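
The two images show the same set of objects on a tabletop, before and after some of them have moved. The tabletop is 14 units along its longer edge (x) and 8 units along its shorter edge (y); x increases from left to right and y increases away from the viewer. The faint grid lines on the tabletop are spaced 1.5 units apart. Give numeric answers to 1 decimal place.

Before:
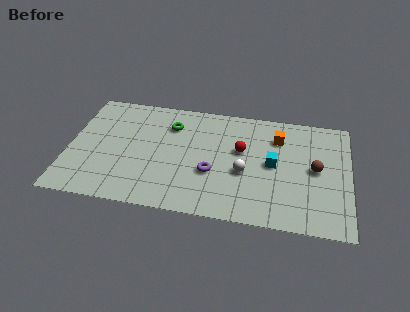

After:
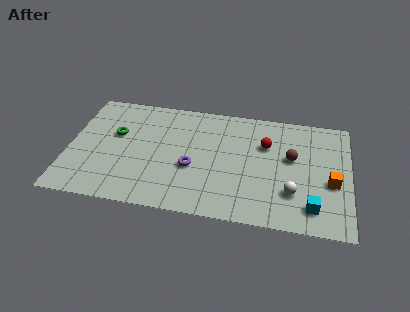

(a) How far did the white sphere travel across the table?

2.6

The white sphere was near (8.8, 3.3) before and (11.2, 2.3) after, so it travelled √(2.4² + 1.0²) ≈ 2.6 units.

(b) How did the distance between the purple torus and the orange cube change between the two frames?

+2.5

They were about 4.4 units apart before and 6.9 after — 2.5 units further apart.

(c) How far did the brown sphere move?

1.3

From (12.3, 4.1) to (11.1, 4.7), the brown sphere covered √(1.2² + 0.6²) ≈ 1.3 units.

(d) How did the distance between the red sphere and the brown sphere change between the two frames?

-2.3

The distance was about 3.8 in the first image and 1.5 in the second, so they moved 2.3 units closer together.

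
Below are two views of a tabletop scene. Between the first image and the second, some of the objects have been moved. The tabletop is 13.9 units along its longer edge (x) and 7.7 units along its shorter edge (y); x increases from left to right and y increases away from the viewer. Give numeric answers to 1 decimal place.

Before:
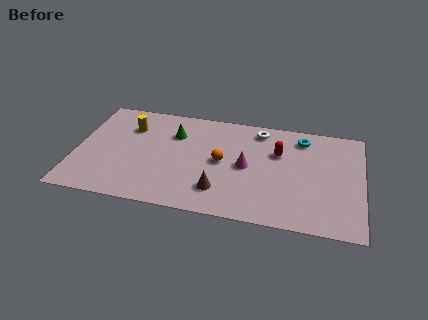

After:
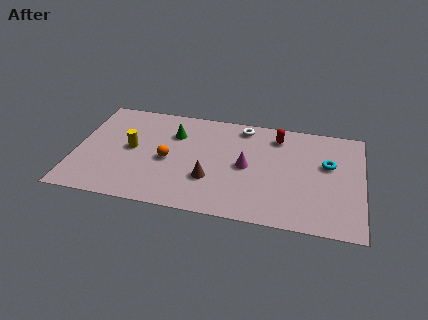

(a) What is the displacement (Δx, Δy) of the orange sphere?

(-2.6, -0.4)

The orange sphere started near (7.1, 3.9) and ended near (4.5, 3.5).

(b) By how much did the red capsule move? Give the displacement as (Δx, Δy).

(-0.1, 1.2)

From the two frames, the red capsule sits at roughly (9.8, 5.1) before and (9.7, 6.3) after.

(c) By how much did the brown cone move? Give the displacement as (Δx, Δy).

(-0.5, 0.7)

The brown cone was at about (7.1, 1.8) and moved to about (6.6, 2.5).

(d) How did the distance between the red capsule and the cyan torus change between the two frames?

+1.3

They were about 1.7 units apart before and 3.0 after — 1.3 units further apart.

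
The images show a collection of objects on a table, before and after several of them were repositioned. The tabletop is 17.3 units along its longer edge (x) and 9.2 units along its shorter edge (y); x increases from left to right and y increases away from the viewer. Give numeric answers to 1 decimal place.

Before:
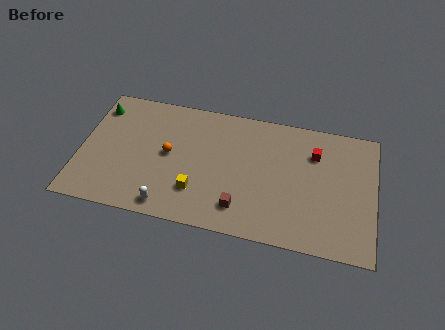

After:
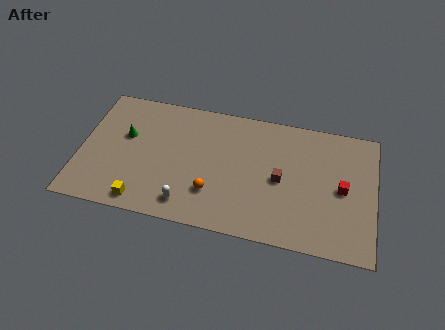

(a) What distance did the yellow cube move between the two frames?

3.4

The yellow cube moved from about (7.0, 2.5) to (3.9, 1.1), a distance of √(3.1² + 1.4²) ≈ 3.4.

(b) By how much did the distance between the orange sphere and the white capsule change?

-1.9

The distance was about 3.7 in the first image and 1.8 in the second, so they moved 1.9 units closer together.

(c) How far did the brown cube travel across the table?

3.3

The brown cube was near (9.6, 1.9) before and (11.8, 4.4) after, so it travelled √(2.2² + 2.5²) ≈ 3.3 units.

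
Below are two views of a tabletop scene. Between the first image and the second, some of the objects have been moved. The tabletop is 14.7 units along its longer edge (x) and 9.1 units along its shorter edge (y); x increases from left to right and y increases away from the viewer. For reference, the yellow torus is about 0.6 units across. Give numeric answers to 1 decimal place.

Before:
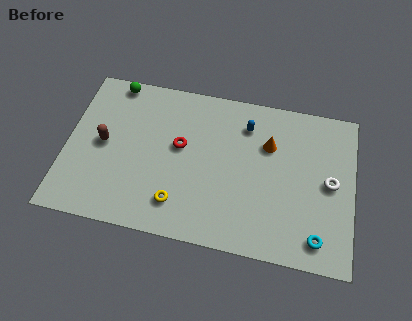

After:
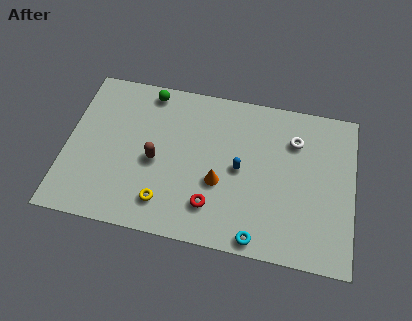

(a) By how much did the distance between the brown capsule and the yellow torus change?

-2.4

They were about 4.8 units apart before and 2.4 after — 2.4 units closer together.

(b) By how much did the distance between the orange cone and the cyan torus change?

-2.1

They were about 5.5 units apart before and 3.4 after — 2.1 units closer together.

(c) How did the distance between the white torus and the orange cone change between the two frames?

+1.3

They were about 3.6 units apart before and 4.9 after — 1.3 units further apart.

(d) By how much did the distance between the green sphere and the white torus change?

-4.2

The distance was about 11.9 in the first image and 7.7 in the second, so they moved 4.2 units closer together.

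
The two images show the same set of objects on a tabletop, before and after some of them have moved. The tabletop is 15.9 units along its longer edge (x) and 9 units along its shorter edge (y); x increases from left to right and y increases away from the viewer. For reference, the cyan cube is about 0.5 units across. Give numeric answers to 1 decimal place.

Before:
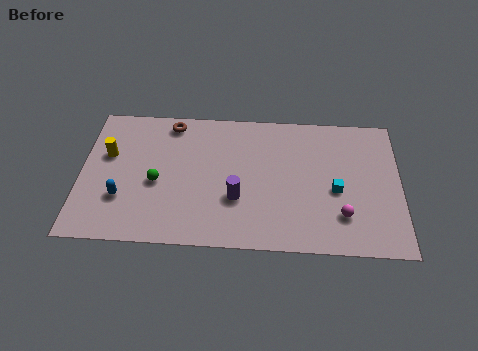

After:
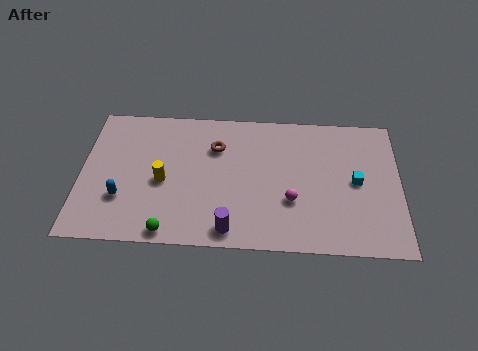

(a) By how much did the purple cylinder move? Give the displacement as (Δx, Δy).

(-0.3, -2.0)

The purple cylinder started near (7.8, 3.1) and ended near (7.5, 1.1).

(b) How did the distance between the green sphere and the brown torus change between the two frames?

+2.0

They were about 4.0 units apart before and 6.0 after — 2.0 units further apart.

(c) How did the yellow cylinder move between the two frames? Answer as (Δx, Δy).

(2.8, -1.6)

From the two frames, the yellow cylinder sits at roughly (1.3, 5.6) before and (4.1, 4.0) after.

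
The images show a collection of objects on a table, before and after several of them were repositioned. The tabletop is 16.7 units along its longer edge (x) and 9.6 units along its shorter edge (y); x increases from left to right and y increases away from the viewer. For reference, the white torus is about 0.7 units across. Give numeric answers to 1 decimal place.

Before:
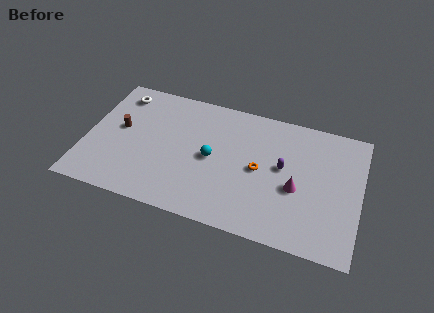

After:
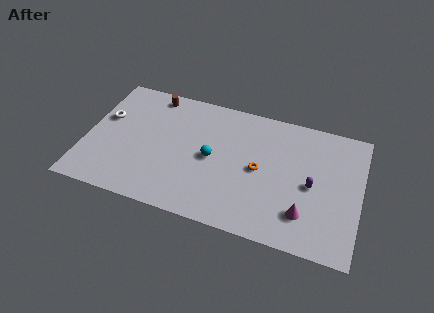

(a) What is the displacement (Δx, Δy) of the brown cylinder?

(1.7, 3.2)

From the two frames, the brown cylinder sits at roughly (2.0, 5.3) before and (3.7, 8.5) after.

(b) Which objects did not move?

the cyan sphere and the orange torus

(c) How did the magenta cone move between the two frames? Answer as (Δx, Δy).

(0.6, -1.7)

From the two frames, the magenta cone sits at roughly (12.9, 4.0) before and (13.5, 2.3) after.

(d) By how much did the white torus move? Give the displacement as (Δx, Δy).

(-0.7, -2.1)

From the two frames, the white torus sits at roughly (1.7, 8.0) before and (1.0, 5.9) after.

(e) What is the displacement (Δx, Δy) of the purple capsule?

(1.8, -0.8)

The purple capsule was at about (12.0, 5.3) and moved to about (13.8, 4.5).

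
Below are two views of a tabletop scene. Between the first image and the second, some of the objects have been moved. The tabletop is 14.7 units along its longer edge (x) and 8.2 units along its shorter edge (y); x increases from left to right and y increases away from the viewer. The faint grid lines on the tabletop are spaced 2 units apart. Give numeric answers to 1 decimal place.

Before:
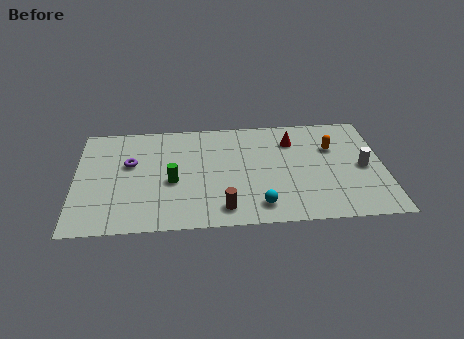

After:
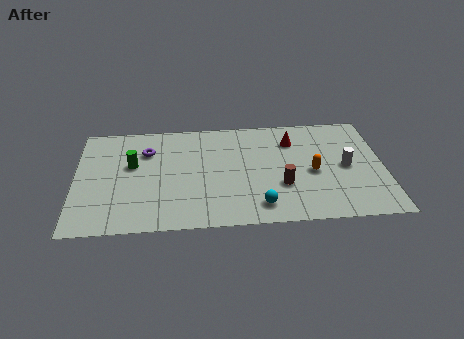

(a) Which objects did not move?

the red cone and the cyan sphere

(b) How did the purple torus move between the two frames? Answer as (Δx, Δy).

(0.8, 0.9)

From the two frames, the purple torus sits at roughly (2.6, 5.0) before and (3.4, 5.9) after.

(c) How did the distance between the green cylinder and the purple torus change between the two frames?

-1.3

Before: roughly 2.5 units apart; after: 1.2. That's 1.3 units closer together.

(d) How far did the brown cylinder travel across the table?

3.2

The brown cylinder was near (7.0, 1.3) before and (9.8, 2.8) after, so it travelled √(2.8² + 1.5²) ≈ 3.2 units.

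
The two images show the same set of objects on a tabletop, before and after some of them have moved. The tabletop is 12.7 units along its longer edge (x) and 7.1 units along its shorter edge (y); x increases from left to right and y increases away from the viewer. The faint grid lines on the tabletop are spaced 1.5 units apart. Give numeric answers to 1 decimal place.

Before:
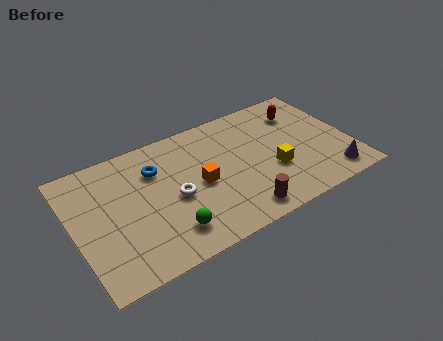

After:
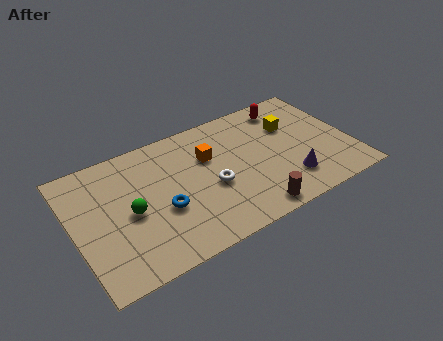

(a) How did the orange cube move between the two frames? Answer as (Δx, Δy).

(0.6, 1.3)

From the two frames, the orange cube sits at roughly (5.7, 3.4) before and (6.3, 4.7) after.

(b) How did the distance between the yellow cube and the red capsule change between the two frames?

-2.1

Before: roughly 3.3 units apart; after: 1.2. That's 2.1 units closer together.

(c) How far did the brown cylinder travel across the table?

0.5

The brown cylinder was near (7.2, 1.0) before and (7.7, 0.8) after, so it travelled √(0.5² + 0.2²) ≈ 0.5 units.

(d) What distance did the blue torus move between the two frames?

2.3

From (3.9, 5.1) to (3.9, 2.8), the blue torus covered √(0.0² + 2.3²) ≈ 2.3 units.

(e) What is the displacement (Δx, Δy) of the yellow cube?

(1.2, 2.2)

The yellow cube was at about (9.0, 2.6) and moved to about (10.2, 4.8).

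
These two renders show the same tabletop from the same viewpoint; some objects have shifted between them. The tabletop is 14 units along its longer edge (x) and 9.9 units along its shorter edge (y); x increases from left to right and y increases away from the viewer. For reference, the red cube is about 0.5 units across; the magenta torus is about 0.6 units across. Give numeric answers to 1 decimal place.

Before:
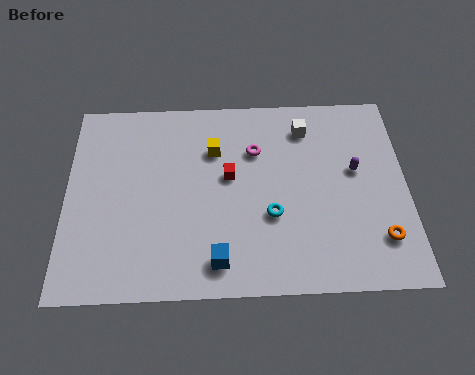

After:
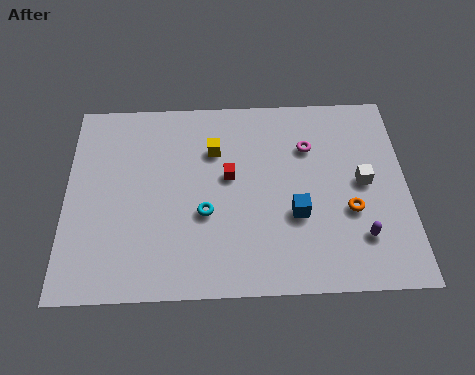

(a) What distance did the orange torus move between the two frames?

1.8

The orange torus moved from about (12.8, 2.3) to (11.6, 3.7), a distance of √(1.2² + 1.4²) ≈ 1.8.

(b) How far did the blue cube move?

3.8

From (6.2, 1.5) to (9.4, 3.6), the blue cube covered √(3.2² + 2.1²) ≈ 3.8 units.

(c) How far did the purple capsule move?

3.3

The purple capsule moved from about (11.9, 5.7) to (12.0, 2.4), a distance of √(0.1² + 3.3²) ≈ 3.3.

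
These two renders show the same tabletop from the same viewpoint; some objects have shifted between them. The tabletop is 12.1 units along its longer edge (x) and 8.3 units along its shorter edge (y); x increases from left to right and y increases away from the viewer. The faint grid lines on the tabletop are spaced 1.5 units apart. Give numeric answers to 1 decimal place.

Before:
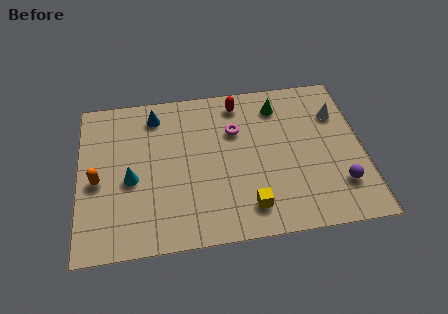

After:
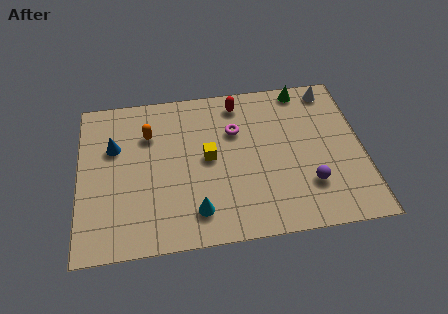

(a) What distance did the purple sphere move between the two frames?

1.3

The purple sphere was near (11.0, 2.1) before and (9.7, 2.3) after, so it travelled √(1.3² + 0.2²) ≈ 1.3 units.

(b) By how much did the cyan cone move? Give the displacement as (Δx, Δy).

(2.7, -2.0)

The cyan cone started near (2.2, 3.6) and ended near (4.9, 1.6).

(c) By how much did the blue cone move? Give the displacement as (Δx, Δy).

(-1.8, -1.5)

The blue cone was at about (3.3, 6.9) and moved to about (1.5, 5.4).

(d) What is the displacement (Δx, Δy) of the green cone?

(1.1, 0.8)

The green cone started near (8.6, 6.7) and ended near (9.7, 7.5).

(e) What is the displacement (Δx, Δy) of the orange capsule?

(2.2, 2.2)

From the two frames, the orange capsule sits at roughly (0.8, 3.7) before and (3.0, 5.9) after.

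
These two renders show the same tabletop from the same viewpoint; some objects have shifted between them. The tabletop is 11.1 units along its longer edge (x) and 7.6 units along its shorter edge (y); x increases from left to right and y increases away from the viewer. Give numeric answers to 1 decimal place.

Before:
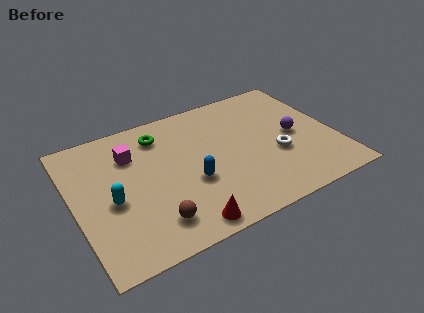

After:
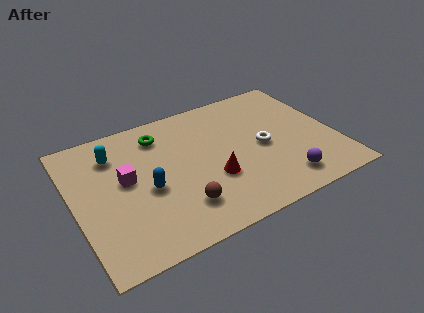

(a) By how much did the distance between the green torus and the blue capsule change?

-0.4

Before: roughly 3.3 units apart; after: 2.9. That's 0.4 units closer together.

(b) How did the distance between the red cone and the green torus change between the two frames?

-1.5

The distance was about 5.3 in the first image and 3.8 in the second, so they moved 1.5 units closer together.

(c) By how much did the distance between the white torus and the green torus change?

-0.8

Before: roughly 5.6 units apart; after: 4.8. That's 0.8 units closer together.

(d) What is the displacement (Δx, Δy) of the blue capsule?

(-1.8, 0.4)

The blue capsule started near (4.8, 2.9) and ended near (3.0, 3.3).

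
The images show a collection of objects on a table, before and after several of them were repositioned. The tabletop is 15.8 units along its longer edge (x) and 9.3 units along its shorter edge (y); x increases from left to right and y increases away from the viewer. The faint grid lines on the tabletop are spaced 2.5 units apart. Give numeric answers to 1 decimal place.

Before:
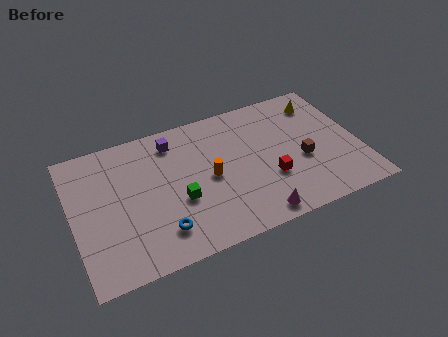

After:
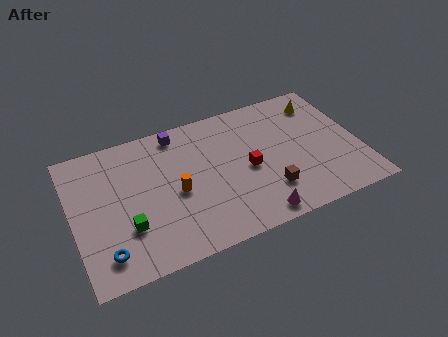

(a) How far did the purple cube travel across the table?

0.6

From (5.8, 7.7) to (6.1, 8.2), the purple cube covered √(0.3² + 0.5²) ≈ 0.6 units.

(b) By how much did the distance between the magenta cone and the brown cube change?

-2.4

The distance was about 4.1 in the first image and 1.7 in the second, so they moved 2.4 units closer together.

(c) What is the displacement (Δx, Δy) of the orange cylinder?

(-1.9, -0.3)

From the two frames, the orange cylinder sits at roughly (7.5, 4.5) before and (5.6, 4.2) after.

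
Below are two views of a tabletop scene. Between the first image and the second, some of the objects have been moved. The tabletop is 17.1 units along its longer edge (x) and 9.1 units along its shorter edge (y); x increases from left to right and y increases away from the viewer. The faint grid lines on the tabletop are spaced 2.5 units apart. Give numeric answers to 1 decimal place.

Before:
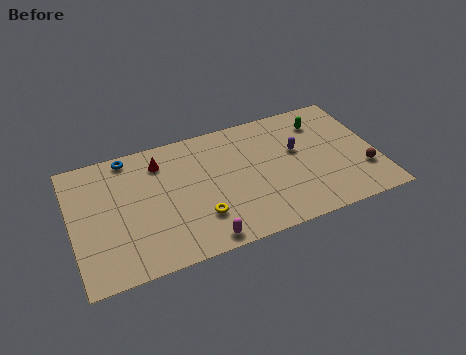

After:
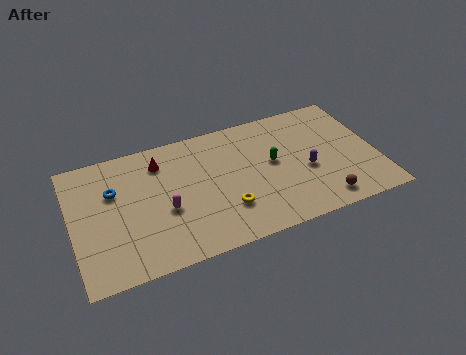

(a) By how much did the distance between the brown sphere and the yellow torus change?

-3.8

Before: roughly 9.3 units apart; after: 5.5. That's 3.8 units closer together.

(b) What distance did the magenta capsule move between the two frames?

3.3

The magenta capsule moved from about (6.9, 0.9) to (5.1, 3.7), a distance of √(1.8² + 2.8²) ≈ 3.3.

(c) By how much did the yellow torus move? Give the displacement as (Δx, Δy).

(1.5, 0.1)

The yellow torus started near (6.9, 2.5) and ended near (8.4, 2.6).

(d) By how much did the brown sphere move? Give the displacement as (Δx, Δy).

(-2.5, -1.4)

The brown sphere started near (16.2, 2.7) and ended near (13.7, 1.3).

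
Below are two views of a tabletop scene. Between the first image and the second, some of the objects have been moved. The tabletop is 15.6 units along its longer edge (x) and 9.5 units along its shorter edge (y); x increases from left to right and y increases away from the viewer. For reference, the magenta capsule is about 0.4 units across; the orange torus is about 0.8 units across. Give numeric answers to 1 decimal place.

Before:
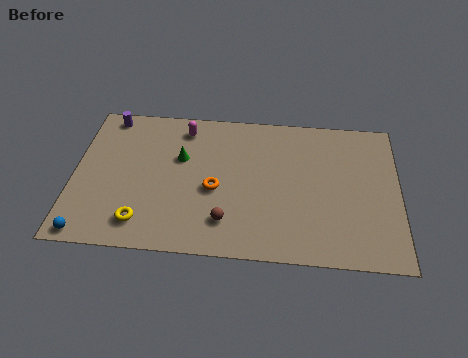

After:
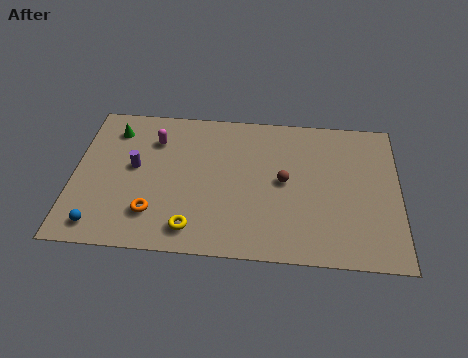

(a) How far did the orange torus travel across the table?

3.4

The orange torus moved from about (6.8, 4.1) to (3.9, 2.3), a distance of √(2.9² + 1.8²) ≈ 3.4.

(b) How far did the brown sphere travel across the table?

3.9

The brown sphere moved from about (7.4, 2.1) to (10.1, 4.9), a distance of √(2.7² + 2.8²) ≈ 3.9.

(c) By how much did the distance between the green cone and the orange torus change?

+3.2

Before: roughly 2.5 units apart; after: 5.7. That's 3.2 units further apart.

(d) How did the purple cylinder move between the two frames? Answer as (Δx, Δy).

(1.4, -3.3)

From the two frames, the purple cylinder sits at roughly (1.5, 8.5) before and (2.9, 5.2) after.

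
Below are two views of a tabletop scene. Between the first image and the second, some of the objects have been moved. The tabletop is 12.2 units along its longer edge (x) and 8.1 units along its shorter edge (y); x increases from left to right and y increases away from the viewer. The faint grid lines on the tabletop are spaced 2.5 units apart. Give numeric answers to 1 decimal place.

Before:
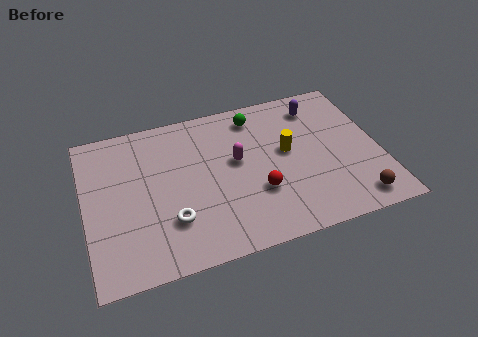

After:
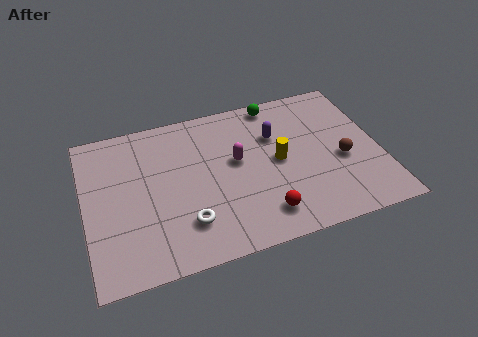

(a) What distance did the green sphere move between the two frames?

1.0

From (7.3, 6.8) to (8.2, 7.3), the green sphere covered √(0.9² + 0.5²) ≈ 1.0 units.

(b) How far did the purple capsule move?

2.2

From (9.9, 6.6) to (8.0, 5.5), the purple capsule covered √(1.9² + 1.1²) ≈ 2.2 units.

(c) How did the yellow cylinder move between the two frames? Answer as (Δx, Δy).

(-0.4, -0.4)

The yellow cylinder started near (8.4, 4.5) and ended near (8.0, 4.1).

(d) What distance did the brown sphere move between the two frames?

2.3

From (10.9, 1.1) to (10.6, 3.4), the brown sphere covered √(0.3² + 2.3²) ≈ 2.3 units.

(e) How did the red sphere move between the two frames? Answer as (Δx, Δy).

(0.1, -1.2)

The red sphere was at about (7.0, 2.7) and moved to about (7.1, 1.5).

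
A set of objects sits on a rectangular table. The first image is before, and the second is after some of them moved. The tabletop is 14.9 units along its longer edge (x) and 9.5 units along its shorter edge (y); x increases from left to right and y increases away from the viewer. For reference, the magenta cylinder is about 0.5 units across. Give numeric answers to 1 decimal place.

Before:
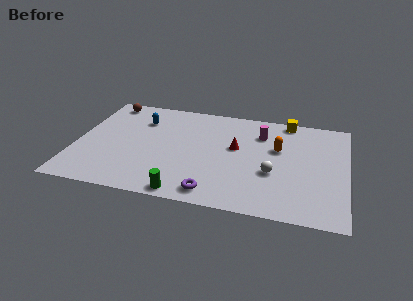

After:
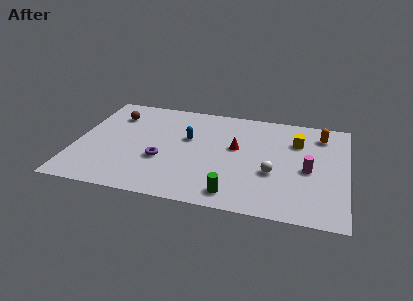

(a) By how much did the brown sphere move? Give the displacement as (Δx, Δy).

(0.5, -1.2)

The brown sphere started near (1.4, 8.4) and ended near (1.9, 7.2).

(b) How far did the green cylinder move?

2.6

From (6.3, 0.8) to (8.9, 1.3), the green cylinder covered √(2.6² + 0.5²) ≈ 2.6 units.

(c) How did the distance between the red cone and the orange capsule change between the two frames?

+2.8

They were about 2.3 units apart before and 5.1 after — 2.8 units further apart.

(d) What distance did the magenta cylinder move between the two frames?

3.9

The magenta cylinder moved from about (10.1, 7.1) to (12.8, 4.3), a distance of √(2.7² + 2.8²) ≈ 3.9.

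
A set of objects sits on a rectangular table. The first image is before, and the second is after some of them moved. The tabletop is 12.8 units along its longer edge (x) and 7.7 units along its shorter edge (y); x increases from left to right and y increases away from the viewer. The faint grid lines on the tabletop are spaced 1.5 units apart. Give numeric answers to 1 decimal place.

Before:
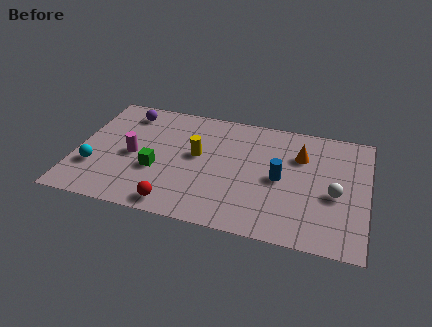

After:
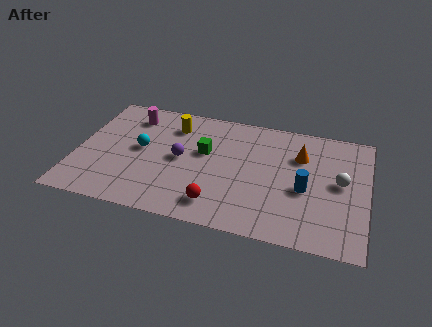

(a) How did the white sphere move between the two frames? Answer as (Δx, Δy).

(0.2, 0.8)

The white sphere was at about (11.4, 3.3) and moved to about (11.6, 4.1).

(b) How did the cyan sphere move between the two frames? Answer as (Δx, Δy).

(1.9, 1.7)

From the two frames, the cyan sphere sits at roughly (0.9, 2.4) before and (2.8, 4.1) after.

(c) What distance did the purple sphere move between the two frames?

3.6

The purple sphere moved from about (2.0, 6.4) to (4.6, 3.9), a distance of √(2.6² + 2.5²) ≈ 3.6.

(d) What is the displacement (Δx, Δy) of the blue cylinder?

(1.1, -0.4)

From the two frames, the blue cylinder sits at roughly (9.0, 3.7) before and (10.1, 3.3) after.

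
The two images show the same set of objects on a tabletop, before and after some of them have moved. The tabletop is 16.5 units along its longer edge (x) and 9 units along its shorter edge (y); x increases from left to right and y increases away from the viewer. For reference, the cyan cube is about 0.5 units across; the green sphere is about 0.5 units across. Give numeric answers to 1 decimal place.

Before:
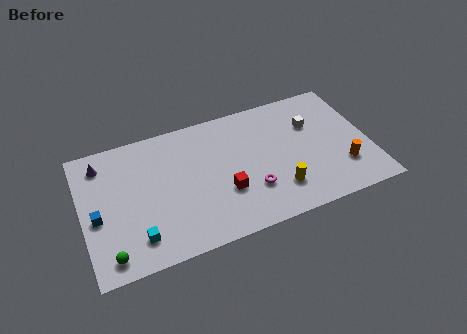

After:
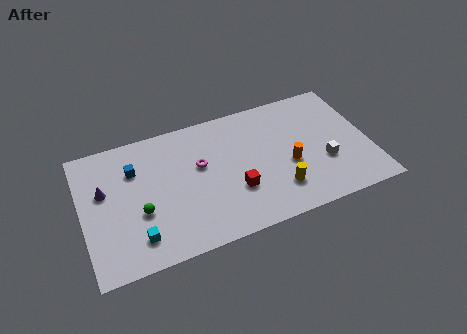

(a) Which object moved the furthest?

the magenta torus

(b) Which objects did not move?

the yellow cylinder and the cyan cube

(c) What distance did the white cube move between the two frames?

2.9

The white cube moved from about (13.4, 6.1) to (13.8, 3.2), a distance of √(0.4² + 2.9²) ≈ 2.9.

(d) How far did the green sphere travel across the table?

2.9

The green sphere moved from about (1.3, 1.2) to (3.2, 3.4), a distance of √(1.9² + 2.2²) ≈ 2.9.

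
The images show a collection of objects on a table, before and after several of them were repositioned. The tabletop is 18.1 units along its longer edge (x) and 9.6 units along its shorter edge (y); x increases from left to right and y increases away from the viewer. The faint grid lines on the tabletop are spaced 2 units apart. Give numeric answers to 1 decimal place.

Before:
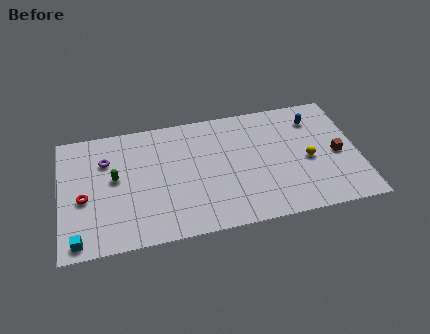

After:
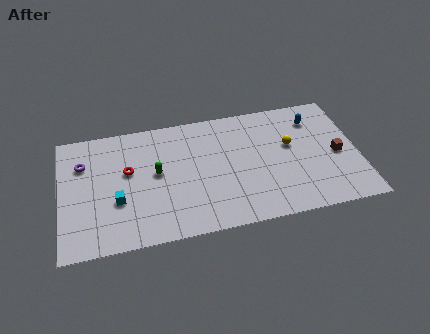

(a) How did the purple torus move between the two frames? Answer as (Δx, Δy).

(-1.4, 0.0)

From the two frames, the purple torus sits at roughly (2.8, 6.8) before and (1.4, 6.8) after.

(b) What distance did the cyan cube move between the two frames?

3.5

The cyan cube was near (1.0, 1.0) before and (3.4, 3.5) after, so it travelled √(2.4² + 2.5²) ≈ 3.5 units.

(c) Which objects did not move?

the blue capsule and the brown cube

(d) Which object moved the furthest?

the cyan cube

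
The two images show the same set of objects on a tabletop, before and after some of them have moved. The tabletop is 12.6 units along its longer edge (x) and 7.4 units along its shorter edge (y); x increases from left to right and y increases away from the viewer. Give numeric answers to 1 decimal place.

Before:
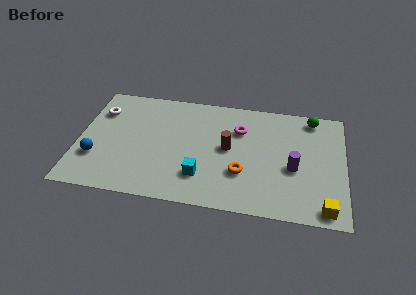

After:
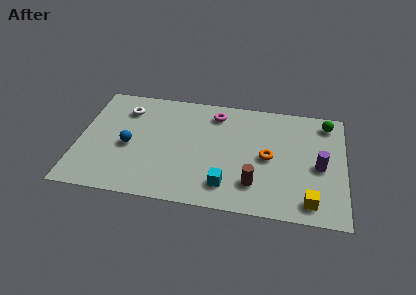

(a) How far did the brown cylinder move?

2.5

The brown cylinder moved from about (7.1, 3.9) to (8.4, 1.8), a distance of √(1.3² + 2.1²) ≈ 2.5.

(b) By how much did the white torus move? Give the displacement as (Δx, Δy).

(1.2, 0.3)

The white torus was at about (0.9, 5.4) and moved to about (2.1, 5.7).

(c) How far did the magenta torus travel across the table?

1.5

The magenta torus moved from about (7.6, 5.2) to (6.4, 6.1), a distance of √(1.2² + 0.9²) ≈ 1.5.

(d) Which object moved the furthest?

the brown cylinder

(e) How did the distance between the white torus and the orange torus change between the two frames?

-0.3

Before: roughly 7.5 units apart; after: 7.2. That's 0.3 units closer together.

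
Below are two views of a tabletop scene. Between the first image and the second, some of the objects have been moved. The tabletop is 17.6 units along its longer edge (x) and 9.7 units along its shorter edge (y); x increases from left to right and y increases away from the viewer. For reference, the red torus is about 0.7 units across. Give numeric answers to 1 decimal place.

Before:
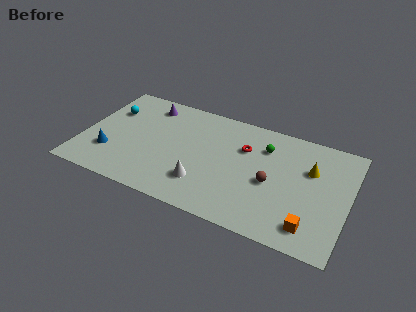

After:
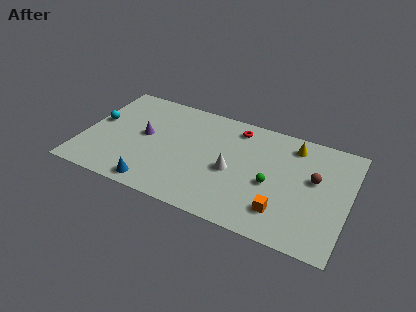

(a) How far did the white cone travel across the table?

2.5

From (8.3, 2.5) to (10.0, 4.3), the white cone covered √(1.7² + 1.8²) ≈ 2.5 units.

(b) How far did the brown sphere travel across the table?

3.0

From (12.6, 4.3) to (15.3, 5.7), the brown sphere covered √(2.7² + 1.4²) ≈ 3.0 units.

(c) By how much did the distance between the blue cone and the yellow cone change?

-2.5

The distance was about 13.5 in the first image and 11.0 in the second, so they moved 2.5 units closer together.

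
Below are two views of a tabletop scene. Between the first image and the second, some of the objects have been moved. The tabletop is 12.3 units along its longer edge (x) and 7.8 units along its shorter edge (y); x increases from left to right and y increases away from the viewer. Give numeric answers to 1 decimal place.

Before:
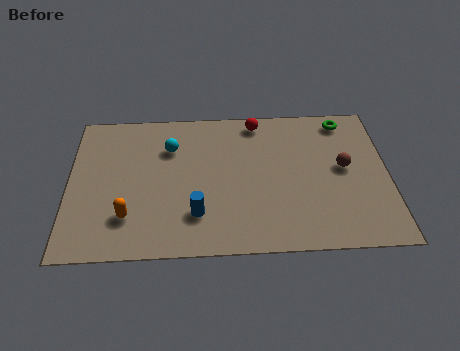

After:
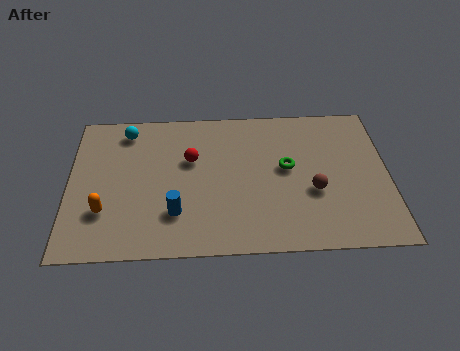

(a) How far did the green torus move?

3.4

The green torus was near (10.7, 6.8) before and (8.4, 4.3) after, so it travelled √(2.3² + 2.5²) ≈ 3.4 units.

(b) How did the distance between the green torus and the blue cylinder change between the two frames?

-2.7

Before: roughly 7.5 units apart; after: 4.8. That's 2.7 units closer together.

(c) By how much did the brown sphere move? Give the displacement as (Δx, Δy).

(-1.2, -1.2)

The brown sphere started near (10.6, 4.2) and ended near (9.4, 3.0).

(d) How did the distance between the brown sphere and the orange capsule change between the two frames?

-0.6

They were about 8.6 units apart before and 8.0 after — 0.6 units closer together.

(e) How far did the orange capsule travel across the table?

0.9

The orange capsule moved from about (2.3, 2.0) to (1.4, 2.3), a distance of √(0.9² + 0.3²) ≈ 0.9.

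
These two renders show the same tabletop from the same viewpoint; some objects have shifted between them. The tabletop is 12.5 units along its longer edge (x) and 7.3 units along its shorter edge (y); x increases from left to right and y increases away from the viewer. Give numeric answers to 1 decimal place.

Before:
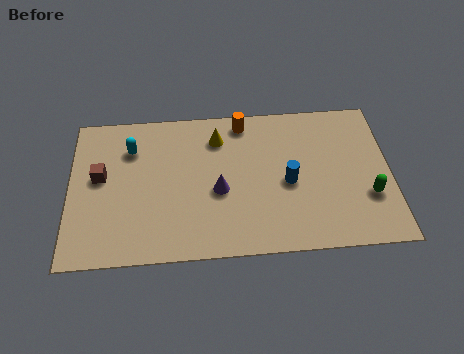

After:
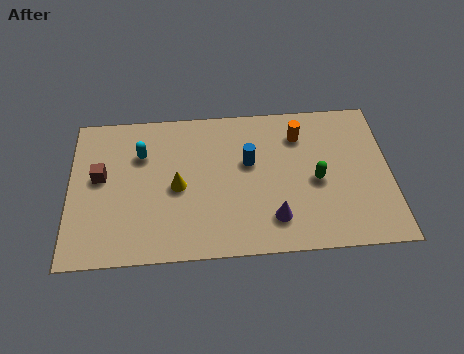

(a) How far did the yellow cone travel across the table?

2.8

From (5.8, 5.7) to (4.2, 3.4), the yellow cone covered √(1.6² + 2.3²) ≈ 2.8 units.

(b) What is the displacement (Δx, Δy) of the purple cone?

(2.1, -1.5)

The purple cone started near (5.8, 3.1) and ended near (7.9, 1.6).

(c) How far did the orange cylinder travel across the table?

2.3

The orange cylinder was near (6.8, 6.4) before and (9.0, 5.6) after, so it travelled √(2.2² + 0.8²) ≈ 2.3 units.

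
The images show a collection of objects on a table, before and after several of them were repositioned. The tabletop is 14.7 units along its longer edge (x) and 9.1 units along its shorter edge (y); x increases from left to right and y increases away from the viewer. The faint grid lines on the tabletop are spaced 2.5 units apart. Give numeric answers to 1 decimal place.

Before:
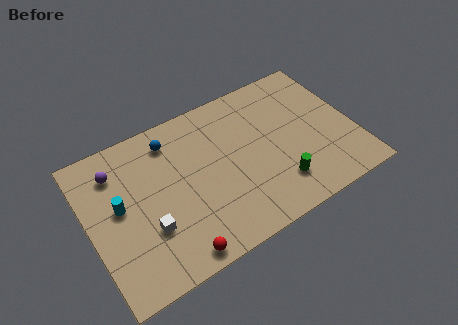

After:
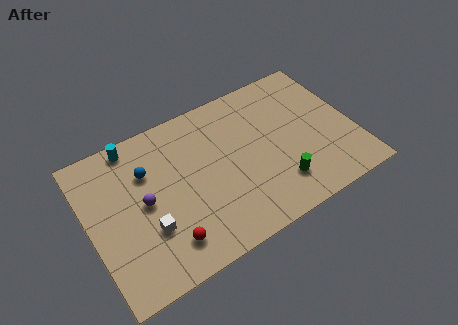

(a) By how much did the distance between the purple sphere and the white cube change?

-2.7

Before: roughly 4.3 units apart; after: 1.6. That's 2.7 units closer together.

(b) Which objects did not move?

the green cylinder and the white cube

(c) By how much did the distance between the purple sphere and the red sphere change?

-3.7

They were about 6.6 units apart before and 2.9 after — 3.7 units closer together.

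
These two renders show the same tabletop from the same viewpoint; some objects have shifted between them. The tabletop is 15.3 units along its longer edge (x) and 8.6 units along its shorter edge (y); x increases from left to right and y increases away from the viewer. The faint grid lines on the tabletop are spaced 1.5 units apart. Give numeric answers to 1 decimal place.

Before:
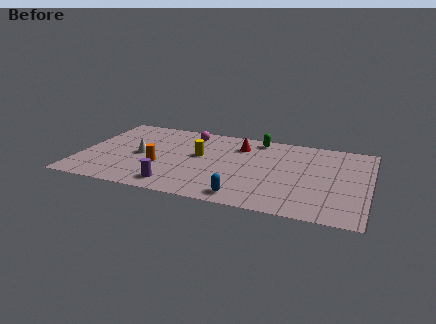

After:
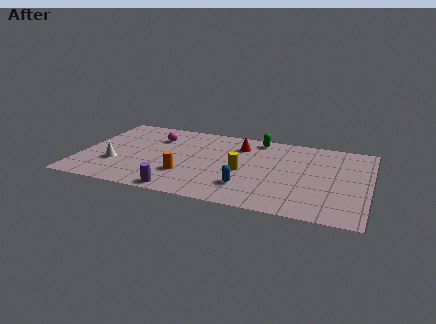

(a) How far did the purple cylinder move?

0.6

The purple cylinder was near (5.3, 1.3) before and (5.6, 0.8) after, so it travelled √(0.3² + 0.5²) ≈ 0.6 units.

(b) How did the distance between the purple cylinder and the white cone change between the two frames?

+0.6

The distance was about 3.5 in the first image and 4.1 in the second, so they moved 0.6 units further apart.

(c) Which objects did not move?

the red cone and the green capsule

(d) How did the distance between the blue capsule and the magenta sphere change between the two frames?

-0.4

The distance was about 7.0 in the first image and 6.6 in the second, so they moved 0.4 units closer together.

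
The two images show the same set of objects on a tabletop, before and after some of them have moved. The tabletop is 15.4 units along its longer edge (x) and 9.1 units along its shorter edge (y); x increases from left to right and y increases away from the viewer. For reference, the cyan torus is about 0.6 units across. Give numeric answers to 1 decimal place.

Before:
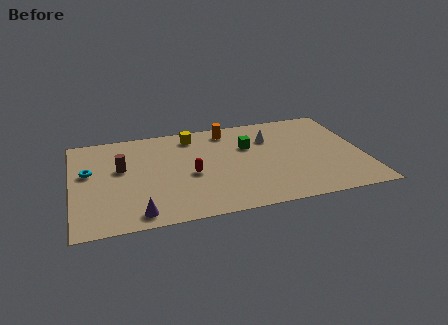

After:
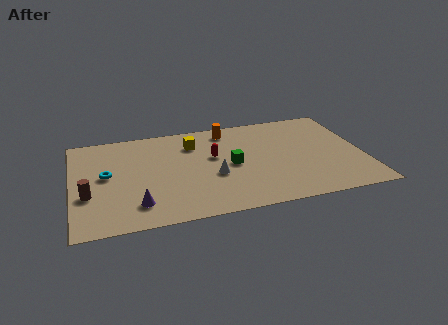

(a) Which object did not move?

the orange cylinder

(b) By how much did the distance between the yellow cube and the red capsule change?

-1.9

The distance was about 3.7 in the first image and 1.8 in the second, so they moved 1.9 units closer together.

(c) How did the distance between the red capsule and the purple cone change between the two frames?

+1.4

They were about 4.1 units apart before and 5.5 after — 1.4 units further apart.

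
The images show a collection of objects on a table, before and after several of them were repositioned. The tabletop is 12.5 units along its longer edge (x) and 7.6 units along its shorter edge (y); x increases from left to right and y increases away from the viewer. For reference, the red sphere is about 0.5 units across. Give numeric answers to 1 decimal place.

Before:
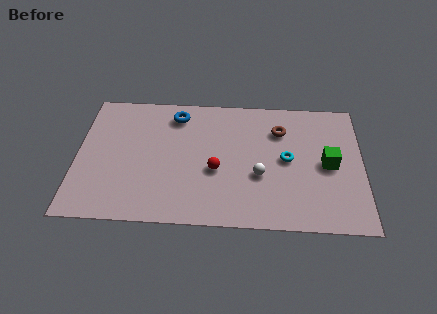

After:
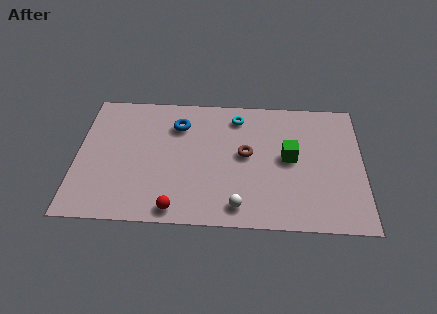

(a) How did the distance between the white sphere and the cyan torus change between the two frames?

+3.6

Before: roughly 1.6 units apart; after: 5.2. That's 3.6 units further apart.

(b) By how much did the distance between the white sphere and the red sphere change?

+0.8

The distance was about 1.9 in the first image and 2.7 in the second, so they moved 0.8 units further apart.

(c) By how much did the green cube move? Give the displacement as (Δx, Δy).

(-1.7, 0.3)

The green cube was at about (11.0, 3.7) and moved to about (9.3, 4.0).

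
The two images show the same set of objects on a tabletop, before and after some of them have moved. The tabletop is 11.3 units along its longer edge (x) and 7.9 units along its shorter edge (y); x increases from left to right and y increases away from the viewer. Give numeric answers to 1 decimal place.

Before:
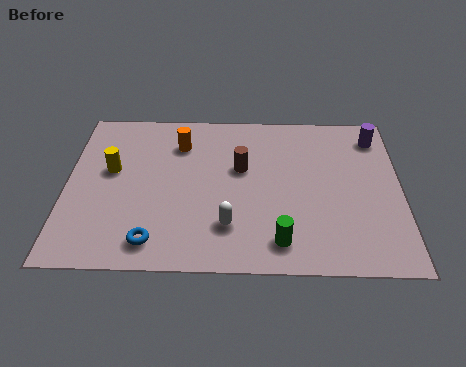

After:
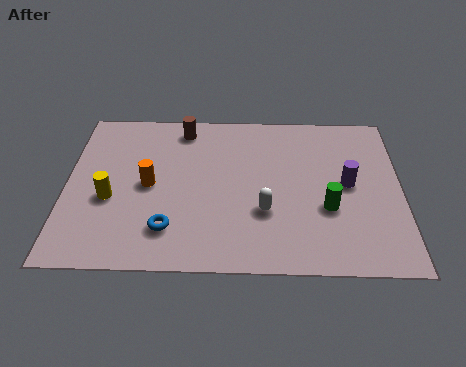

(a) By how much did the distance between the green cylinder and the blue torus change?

+1.2

Before: roughly 4.2 units apart; after: 5.4. That's 1.2 units further apart.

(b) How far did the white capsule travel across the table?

1.4

The white capsule was near (5.5, 2.0) before and (6.7, 2.7) after, so it travelled √(1.2² + 0.7²) ≈ 1.4 units.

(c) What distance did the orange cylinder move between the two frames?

2.3

From (3.8, 6.0) to (2.8, 3.9), the orange cylinder covered √(1.0² + 2.1²) ≈ 2.3 units.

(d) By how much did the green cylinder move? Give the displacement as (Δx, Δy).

(1.6, 1.6)

The green cylinder started near (7.2, 1.3) and ended near (8.8, 2.9).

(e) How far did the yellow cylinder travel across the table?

1.4

The yellow cylinder moved from about (1.5, 4.6) to (1.5, 3.2), a distance of √(0.0² + 1.4²) ≈ 1.4.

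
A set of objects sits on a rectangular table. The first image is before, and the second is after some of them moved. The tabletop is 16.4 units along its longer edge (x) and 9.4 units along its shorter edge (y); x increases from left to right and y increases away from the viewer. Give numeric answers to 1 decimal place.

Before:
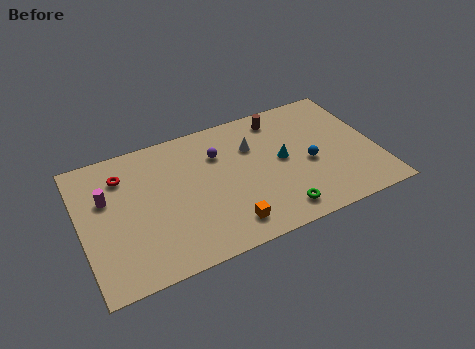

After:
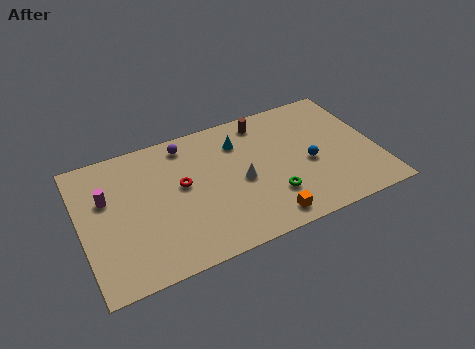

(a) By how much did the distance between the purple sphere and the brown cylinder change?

+0.6

Before: roughly 3.8 units apart; after: 4.4. That's 0.6 units further apart.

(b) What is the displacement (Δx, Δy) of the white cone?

(-0.9, -2.2)

From the two frames, the white cone sits at roughly (9.7, 6.5) before and (8.8, 4.3) after.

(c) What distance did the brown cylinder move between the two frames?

0.9

The brown cylinder moved from about (11.4, 8.0) to (10.5, 8.1), a distance of √(0.9² + 0.1²) ≈ 0.9.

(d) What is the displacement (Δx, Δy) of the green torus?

(-0.2, 1.2)

From the two frames, the green torus sits at roughly (10.5, 1.4) before and (10.3, 2.6) after.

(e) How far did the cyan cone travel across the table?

3.1

The cyan cone moved from about (11.2, 4.9) to (9.0, 7.1), a distance of √(2.2² + 2.2²) ≈ 3.1.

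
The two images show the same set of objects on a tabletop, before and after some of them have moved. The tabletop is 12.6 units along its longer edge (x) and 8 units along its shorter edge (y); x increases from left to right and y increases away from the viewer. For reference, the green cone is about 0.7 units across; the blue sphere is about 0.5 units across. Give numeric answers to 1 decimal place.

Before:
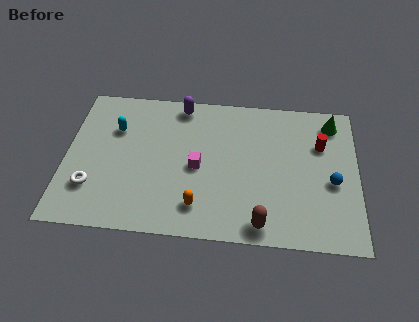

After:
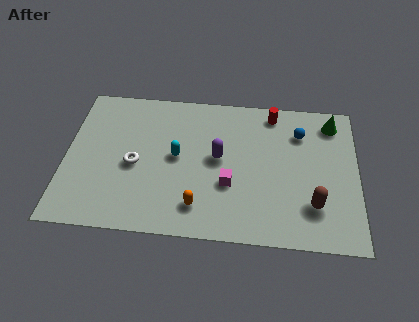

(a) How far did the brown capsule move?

2.5

The brown capsule was near (8.5, 0.9) before and (10.7, 2.1) after, so it travelled √(2.2² + 1.2²) ≈ 2.5 units.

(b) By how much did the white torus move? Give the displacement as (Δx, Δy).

(1.8, 1.4)

The white torus was at about (1.2, 2.2) and moved to about (3.0, 3.6).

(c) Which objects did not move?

the orange capsule and the green cone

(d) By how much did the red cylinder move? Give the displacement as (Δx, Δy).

(-2.1, 1.6)

From the two frames, the red cylinder sits at roughly (11.0, 5.4) before and (8.9, 7.0) after.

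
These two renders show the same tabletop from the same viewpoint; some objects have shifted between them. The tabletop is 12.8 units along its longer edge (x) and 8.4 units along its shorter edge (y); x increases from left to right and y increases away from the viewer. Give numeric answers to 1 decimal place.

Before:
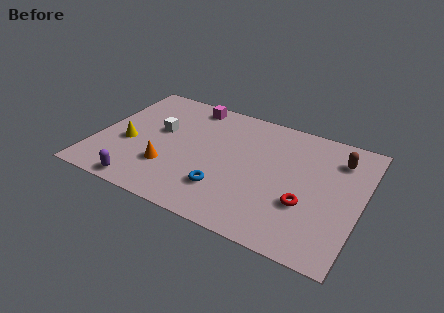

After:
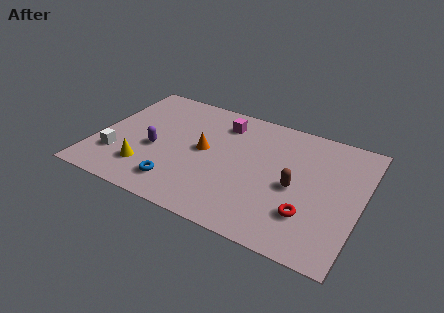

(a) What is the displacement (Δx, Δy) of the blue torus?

(-2.2, -0.6)

The blue torus was at about (6.5, 2.2) and moved to about (4.3, 1.6).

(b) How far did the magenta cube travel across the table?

1.8

The magenta cube was near (4.1, 7.4) before and (5.8, 6.7) after, so it travelled √(1.7² + 0.7²) ≈ 1.8 units.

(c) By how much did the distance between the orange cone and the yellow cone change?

+1.2

Before: roughly 2.3 units apart; after: 3.5. That's 1.2 units further apart.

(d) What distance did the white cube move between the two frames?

3.1

The white cube was near (2.9, 4.9) before and (1.2, 2.3) after, so it travelled √(1.7² + 2.6²) ≈ 3.1 units.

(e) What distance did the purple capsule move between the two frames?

2.7

The purple capsule moved from about (2.7, 0.8) to (2.9, 3.5), a distance of √(0.2² + 2.7²) ≈ 2.7.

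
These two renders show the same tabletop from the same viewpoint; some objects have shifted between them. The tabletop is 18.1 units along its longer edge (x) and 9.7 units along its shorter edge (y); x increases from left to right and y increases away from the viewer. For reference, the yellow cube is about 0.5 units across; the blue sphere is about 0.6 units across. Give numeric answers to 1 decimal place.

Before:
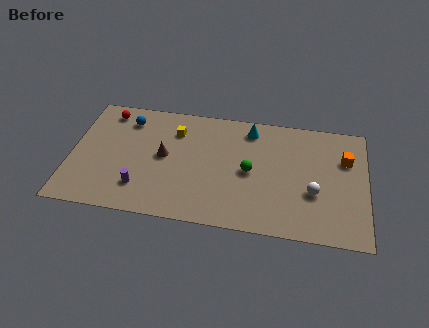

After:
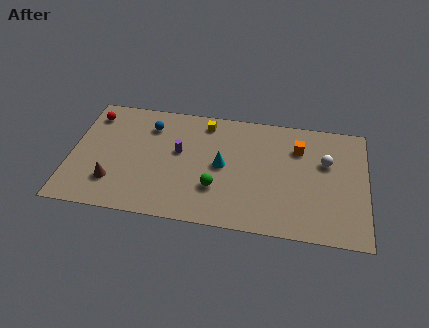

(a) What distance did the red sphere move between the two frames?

1.0

The red sphere was near (2.0, 8.3) before and (1.1, 7.9) after, so it travelled √(0.9² + 0.4²) ≈ 1.0 units.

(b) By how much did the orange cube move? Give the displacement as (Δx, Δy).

(-2.9, 0.5)

The orange cube was at about (16.8, 6.6) and moved to about (13.9, 7.1).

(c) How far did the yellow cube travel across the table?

2.1

The yellow cube moved from about (6.3, 7.3) to (8.1, 8.3), a distance of √(1.8² + 1.0²) ≈ 2.1.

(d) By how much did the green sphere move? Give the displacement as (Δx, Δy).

(-2.0, -1.7)

The green sphere started near (11.0, 4.7) and ended near (9.0, 3.0).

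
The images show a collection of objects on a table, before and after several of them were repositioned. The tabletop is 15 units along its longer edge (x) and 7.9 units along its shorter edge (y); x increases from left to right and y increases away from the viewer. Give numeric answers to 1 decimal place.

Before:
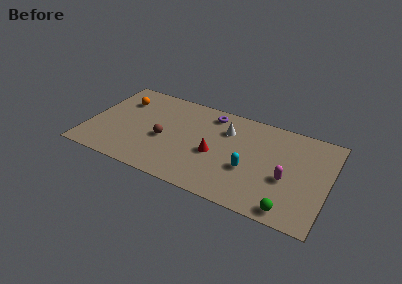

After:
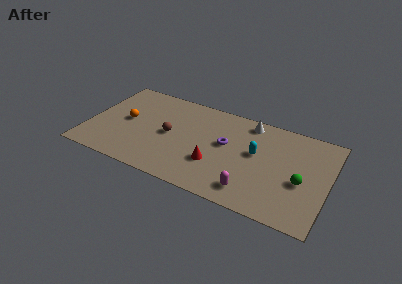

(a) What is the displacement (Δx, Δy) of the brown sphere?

(0.3, 0.5)

The brown sphere started near (4.8, 3.4) and ended near (5.1, 3.9).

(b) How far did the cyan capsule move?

1.5

The cyan capsule moved from about (10.2, 3.0) to (10.5, 4.5), a distance of √(0.3² + 1.5²) ≈ 1.5.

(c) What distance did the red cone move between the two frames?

0.8

From (8.0, 3.4) to (8.1, 2.6), the red cone covered √(0.1² + 0.8²) ≈ 0.8 units.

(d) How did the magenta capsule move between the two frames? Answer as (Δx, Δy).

(-2.0, -1.8)

The magenta capsule started near (12.5, 3.2) and ended near (10.5, 1.4).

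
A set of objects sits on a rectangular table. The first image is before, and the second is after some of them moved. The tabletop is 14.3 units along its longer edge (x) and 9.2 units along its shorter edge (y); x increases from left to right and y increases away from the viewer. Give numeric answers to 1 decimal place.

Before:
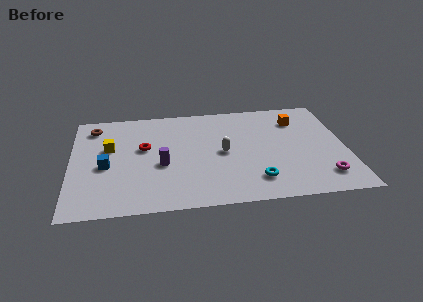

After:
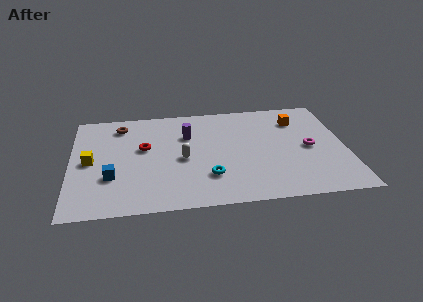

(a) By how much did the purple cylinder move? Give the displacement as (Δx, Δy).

(1.4, 2.5)

The purple cylinder was at about (4.7, 3.8) and moved to about (6.1, 6.3).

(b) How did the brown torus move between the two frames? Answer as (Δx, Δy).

(1.4, 0.0)

The brown torus was at about (1.2, 7.6) and moved to about (2.6, 7.6).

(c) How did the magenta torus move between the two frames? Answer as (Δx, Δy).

(-0.6, 2.6)

The magenta torus was at about (13.0, 1.8) and moved to about (12.4, 4.4).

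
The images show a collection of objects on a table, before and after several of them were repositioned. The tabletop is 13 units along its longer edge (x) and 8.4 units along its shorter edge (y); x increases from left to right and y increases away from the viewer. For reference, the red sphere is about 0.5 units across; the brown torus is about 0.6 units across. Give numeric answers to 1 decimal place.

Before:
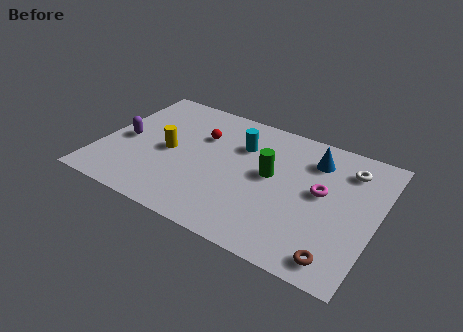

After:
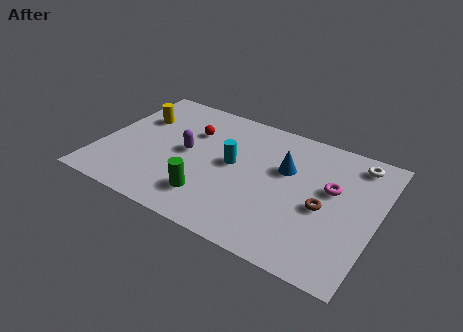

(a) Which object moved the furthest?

the green cylinder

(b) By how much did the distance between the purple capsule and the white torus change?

-2.4

The distance was about 10.6 in the first image and 8.2 in the second, so they moved 2.4 units closer together.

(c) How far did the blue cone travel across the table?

1.7

From (9.8, 6.5) to (8.6, 5.3), the blue cone covered √(1.2² + 1.2²) ≈ 1.7 units.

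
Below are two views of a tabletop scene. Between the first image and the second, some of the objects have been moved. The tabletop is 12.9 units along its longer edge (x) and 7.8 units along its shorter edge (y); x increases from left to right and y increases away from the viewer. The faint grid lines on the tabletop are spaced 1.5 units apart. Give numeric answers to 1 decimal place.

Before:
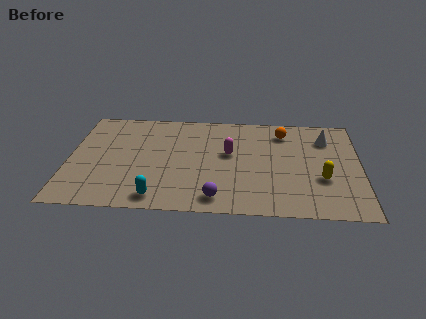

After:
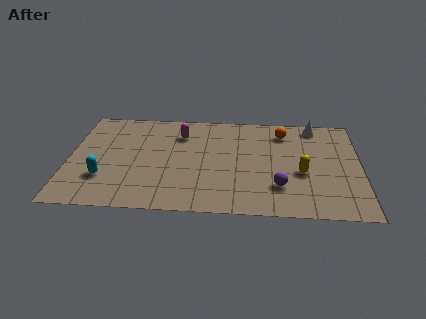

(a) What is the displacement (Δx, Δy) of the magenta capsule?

(-2.2, 1.4)

The magenta capsule was at about (7.1, 4.5) and moved to about (4.9, 5.9).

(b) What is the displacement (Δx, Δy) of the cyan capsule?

(-2.4, 1.3)

The cyan capsule started near (4.0, 1.0) and ended near (1.6, 2.3).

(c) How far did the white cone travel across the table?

1.1

The white cone moved from about (11.4, 5.9) to (10.9, 6.9), a distance of √(0.5² + 1.0²) ≈ 1.1.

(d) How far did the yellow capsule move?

1.0

The yellow capsule moved from about (11.2, 2.8) to (10.3, 3.2), a distance of √(0.9² + 0.4²) ≈ 1.0.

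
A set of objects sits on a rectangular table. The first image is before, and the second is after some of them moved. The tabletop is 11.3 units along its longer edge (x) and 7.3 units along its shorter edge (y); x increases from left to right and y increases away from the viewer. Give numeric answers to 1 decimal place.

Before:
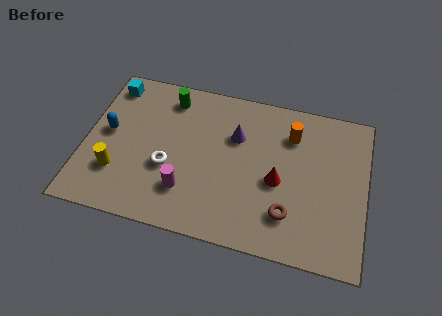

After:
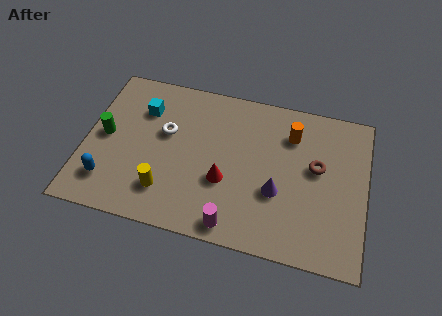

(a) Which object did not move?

the orange cylinder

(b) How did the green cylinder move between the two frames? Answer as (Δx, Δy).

(-2.4, -2.4)

The green cylinder started near (3.2, 6.1) and ended near (0.8, 3.7).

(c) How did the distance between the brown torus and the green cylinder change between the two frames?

+1.8

The distance was about 6.7 in the first image and 8.5 in the second, so they moved 1.8 units further apart.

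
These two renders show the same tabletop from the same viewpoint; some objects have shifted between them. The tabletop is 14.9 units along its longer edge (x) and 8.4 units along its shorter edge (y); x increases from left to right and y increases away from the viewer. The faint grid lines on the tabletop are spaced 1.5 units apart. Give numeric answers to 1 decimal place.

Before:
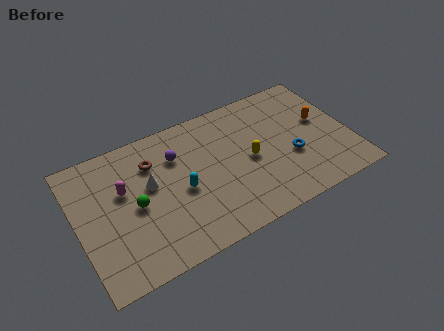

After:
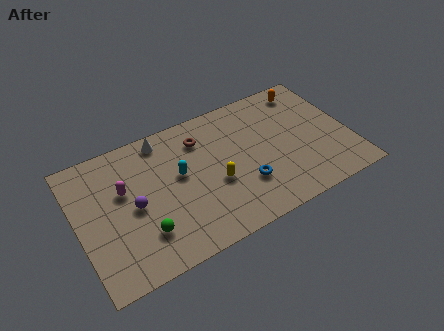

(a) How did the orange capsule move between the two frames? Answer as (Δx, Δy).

(-0.4, 2.4)

The orange capsule started near (13.5, 4.8) and ended near (13.1, 7.2).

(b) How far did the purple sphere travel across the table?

3.3

The purple sphere moved from about (5.6, 6.0) to (3.0, 4.0), a distance of √(2.6² + 2.0²) ≈ 3.3.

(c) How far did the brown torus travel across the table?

2.7

From (4.3, 6.2) to (7.0, 6.5), the brown torus covered √(2.7² + 0.3²) ≈ 2.7 units.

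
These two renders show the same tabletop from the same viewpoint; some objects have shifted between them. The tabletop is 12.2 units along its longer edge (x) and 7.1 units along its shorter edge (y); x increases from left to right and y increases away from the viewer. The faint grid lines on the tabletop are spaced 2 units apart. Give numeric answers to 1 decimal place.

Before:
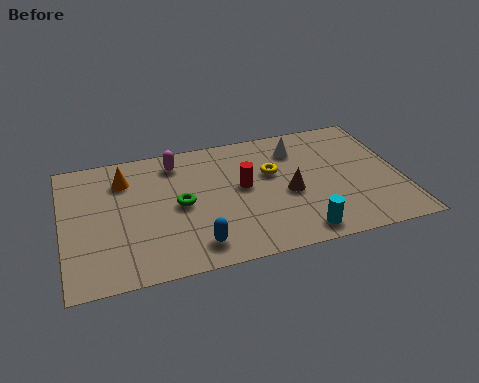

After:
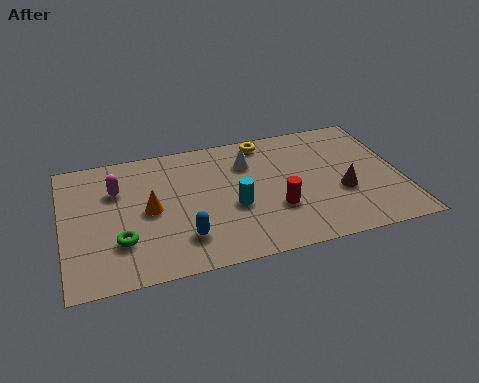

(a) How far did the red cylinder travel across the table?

1.9

The red cylinder moved from about (6.5, 3.9) to (7.6, 2.4), a distance of √(1.1² + 1.5²) ≈ 1.9.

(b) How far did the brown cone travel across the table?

1.9

From (8.1, 3.1) to (10.0, 2.7), the brown cone covered √(1.9² + 0.4²) ≈ 1.9 units.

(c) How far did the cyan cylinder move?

3.0

The cyan cylinder moved from about (8.3, 0.9) to (6.1, 2.9), a distance of √(2.2² + 2.0²) ≈ 3.0.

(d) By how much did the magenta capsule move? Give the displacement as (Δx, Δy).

(-2.2, -1.0)

The magenta capsule was at about (4.2, 5.9) and moved to about (2.0, 4.9).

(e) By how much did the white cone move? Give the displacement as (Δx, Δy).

(-1.8, -0.3)

The white cone started near (8.6, 5.5) and ended near (6.8, 5.2).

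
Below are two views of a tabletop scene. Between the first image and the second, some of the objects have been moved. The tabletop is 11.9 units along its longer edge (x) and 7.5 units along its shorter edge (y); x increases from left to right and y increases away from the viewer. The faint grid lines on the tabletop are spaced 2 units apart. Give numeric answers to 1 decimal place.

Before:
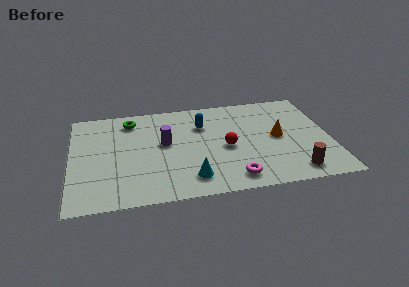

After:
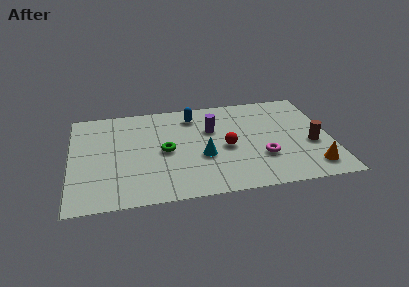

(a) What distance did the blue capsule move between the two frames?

0.9

From (6.1, 5.3) to (5.7, 6.1), the blue capsule covered √(0.4² + 0.8²) ≈ 0.9 units.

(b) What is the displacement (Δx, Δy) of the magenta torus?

(1.4, 1.3)

The magenta torus was at about (7.3, 1.1) and moved to about (8.7, 2.4).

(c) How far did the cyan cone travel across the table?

1.6

The cyan cone moved from about (5.4, 1.4) to (6.0, 2.9), a distance of √(0.6² + 1.5²) ≈ 1.6.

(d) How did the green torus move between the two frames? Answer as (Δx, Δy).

(1.5, -2.6)

The green torus was at about (2.8, 6.2) and moved to about (4.3, 3.6).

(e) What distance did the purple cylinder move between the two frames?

2.3

The purple cylinder moved from about (4.3, 4.2) to (6.5, 4.9), a distance of √(2.2² + 0.7²) ≈ 2.3.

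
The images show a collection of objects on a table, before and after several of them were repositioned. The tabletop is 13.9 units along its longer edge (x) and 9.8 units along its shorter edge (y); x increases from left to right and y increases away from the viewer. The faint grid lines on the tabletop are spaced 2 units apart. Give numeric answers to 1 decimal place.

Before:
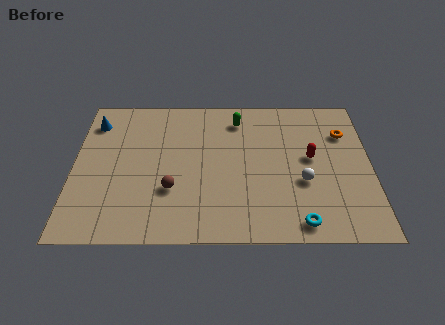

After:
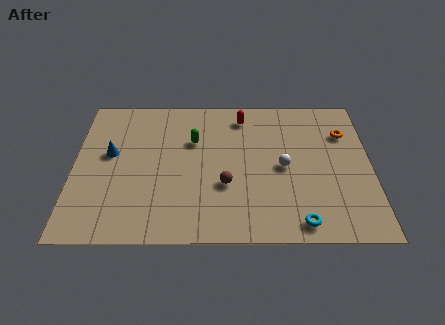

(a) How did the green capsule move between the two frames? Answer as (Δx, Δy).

(-2.1, -1.5)

From the two frames, the green capsule sits at roughly (7.7, 8.0) before and (5.6, 6.5) after.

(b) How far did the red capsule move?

4.3

The red capsule moved from about (11.1, 5.3) to (7.9, 8.2), a distance of √(3.2² + 2.9²) ≈ 4.3.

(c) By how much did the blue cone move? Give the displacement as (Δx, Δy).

(0.8, -2.2)

From the two frames, the blue cone sits at roughly (0.9, 7.8) before and (1.7, 5.6) after.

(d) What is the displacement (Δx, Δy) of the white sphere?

(-0.9, 1.0)

The white sphere started near (10.7, 3.7) and ended near (9.8, 4.7).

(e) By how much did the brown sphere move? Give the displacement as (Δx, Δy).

(2.5, 0.3)

From the two frames, the brown sphere sits at roughly (4.6, 3.2) before and (7.1, 3.5) after.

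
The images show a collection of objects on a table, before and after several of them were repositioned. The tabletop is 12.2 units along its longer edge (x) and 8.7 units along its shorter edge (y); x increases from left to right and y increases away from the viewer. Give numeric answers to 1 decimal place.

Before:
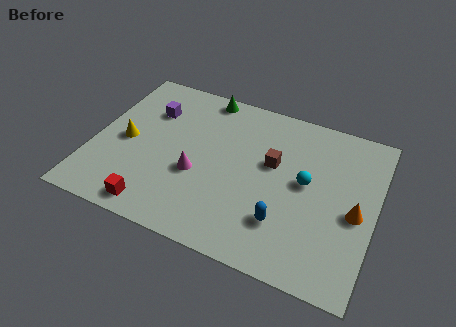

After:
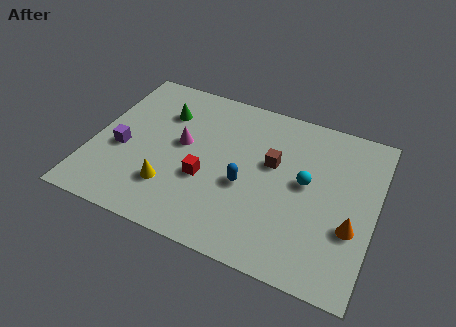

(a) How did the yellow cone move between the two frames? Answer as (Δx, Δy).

(2.2, -1.8)

From the two frames, the yellow cone sits at roughly (1.4, 4.1) before and (3.6, 2.3) after.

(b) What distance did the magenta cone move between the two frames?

1.6

The magenta cone was near (4.6, 3.4) before and (3.8, 4.8) after, so it travelled √(0.8² + 1.4²) ≈ 1.6 units.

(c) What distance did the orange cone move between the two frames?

0.8

From (11.4, 3.9) to (11.3, 3.1), the orange cone covered √(0.1² + 0.8²) ≈ 0.8 units.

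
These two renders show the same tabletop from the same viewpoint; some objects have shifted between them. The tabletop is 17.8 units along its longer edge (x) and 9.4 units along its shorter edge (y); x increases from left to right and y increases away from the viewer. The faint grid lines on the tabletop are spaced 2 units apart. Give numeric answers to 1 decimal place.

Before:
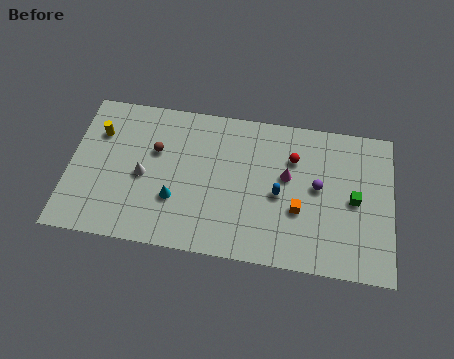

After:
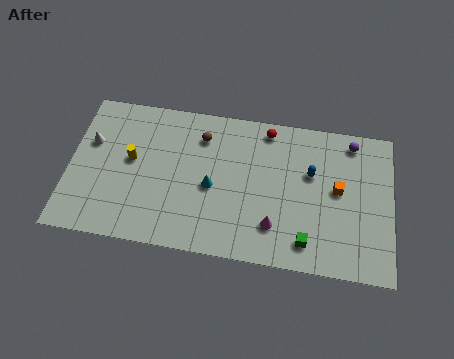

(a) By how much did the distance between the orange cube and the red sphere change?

+1.9

The distance was about 3.2 in the first image and 5.1 in the second, so they moved 1.9 units further apart.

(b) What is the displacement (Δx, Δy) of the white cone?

(-3.0, 1.7)

The white cone started near (4.1, 4.3) and ended near (1.1, 6.0).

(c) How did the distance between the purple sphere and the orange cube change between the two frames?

+1.3

The distance was about 1.9 in the first image and 3.2 in the second, so they moved 1.3 units further apart.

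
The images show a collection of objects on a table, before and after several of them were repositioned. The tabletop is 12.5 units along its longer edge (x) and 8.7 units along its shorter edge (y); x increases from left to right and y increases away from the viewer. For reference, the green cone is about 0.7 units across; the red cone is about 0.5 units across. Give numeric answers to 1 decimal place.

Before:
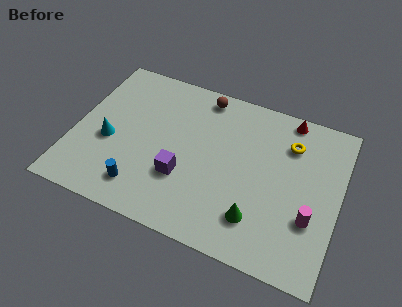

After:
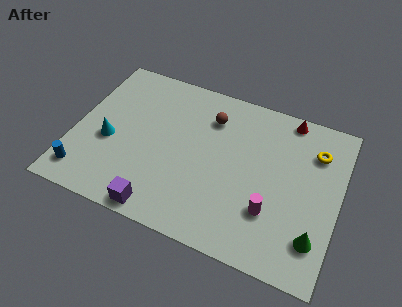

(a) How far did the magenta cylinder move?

1.8

The magenta cylinder was near (11.3, 2.9) before and (9.5, 2.6) after, so it travelled √(1.8² + 0.3²) ≈ 1.8 units.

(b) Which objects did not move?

the red cone and the cyan cone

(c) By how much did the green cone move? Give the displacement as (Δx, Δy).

(2.7, 0.0)

The green cone started near (8.9, 2.0) and ended near (11.6, 2.0).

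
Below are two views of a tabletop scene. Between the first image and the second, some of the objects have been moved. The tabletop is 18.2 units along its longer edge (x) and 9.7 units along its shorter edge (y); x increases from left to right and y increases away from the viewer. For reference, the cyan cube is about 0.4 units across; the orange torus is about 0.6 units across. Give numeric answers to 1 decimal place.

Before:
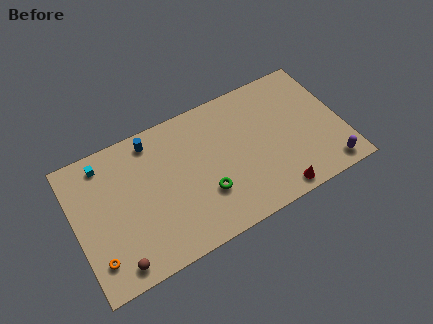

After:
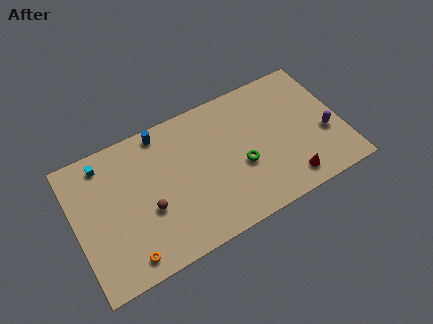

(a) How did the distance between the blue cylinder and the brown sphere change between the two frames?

-2.8

Before: roughly 7.9 units apart; after: 5.1. That's 2.8 units closer together.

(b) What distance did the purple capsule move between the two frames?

2.5

From (16.8, 1.2) to (17.0, 3.7), the purple capsule covered √(0.2² + 2.5²) ≈ 2.5 units.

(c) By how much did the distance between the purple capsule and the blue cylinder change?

-1.5

Before: roughly 13.3 units apart; after: 11.8. That's 1.5 units closer together.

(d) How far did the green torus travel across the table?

2.7

The green torus was near (8.6, 3.1) before and (11.2, 3.9) after, so it travelled √(2.6² + 0.8²) ≈ 2.7 units.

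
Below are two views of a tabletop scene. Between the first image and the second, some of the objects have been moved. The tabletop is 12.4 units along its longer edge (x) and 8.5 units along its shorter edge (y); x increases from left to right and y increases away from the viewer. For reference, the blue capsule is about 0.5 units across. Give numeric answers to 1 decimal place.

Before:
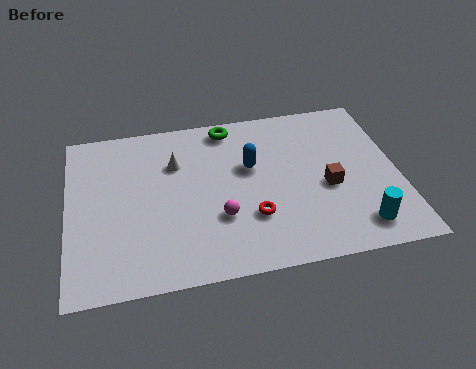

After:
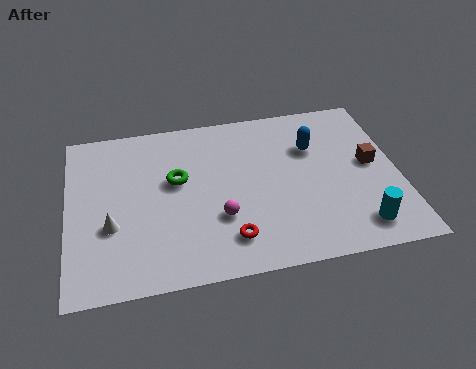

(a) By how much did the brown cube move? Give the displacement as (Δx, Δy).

(1.7, 0.9)

The brown cube started near (9.7, 3.6) and ended near (11.4, 4.5).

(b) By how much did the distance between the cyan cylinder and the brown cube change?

+0.8

The distance was about 2.4 in the first image and 3.2 in the second, so they moved 0.8 units further apart.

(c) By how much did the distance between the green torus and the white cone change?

+0.5

Before: roughly 2.6 units apart; after: 3.1. That's 0.5 units further apart.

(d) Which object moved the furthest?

the white cone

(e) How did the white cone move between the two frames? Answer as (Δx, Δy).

(-2.5, -2.8)

From the two frames, the white cone sits at roughly (4.1, 5.9) before and (1.6, 3.1) after.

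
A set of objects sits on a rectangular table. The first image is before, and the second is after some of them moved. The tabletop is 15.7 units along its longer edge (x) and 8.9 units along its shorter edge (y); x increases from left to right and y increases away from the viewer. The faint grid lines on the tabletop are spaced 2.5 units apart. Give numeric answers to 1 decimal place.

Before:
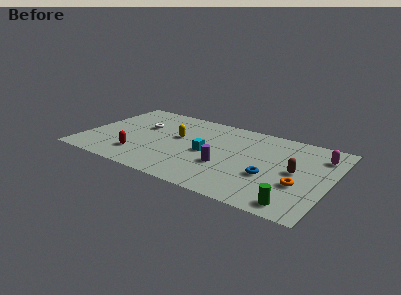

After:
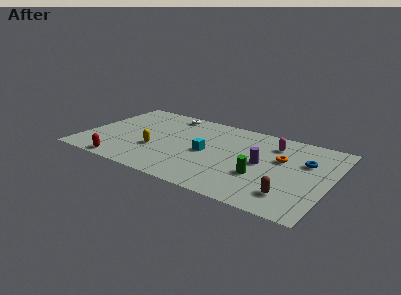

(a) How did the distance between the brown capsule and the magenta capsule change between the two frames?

+2.6

Before: roughly 2.7 units apart; after: 5.3. That's 2.6 units further apart.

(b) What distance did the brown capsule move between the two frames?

2.6

The brown capsule moved from about (13.5, 4.5) to (13.5, 1.9), a distance of √(0.0² + 2.6²) ≈ 2.6.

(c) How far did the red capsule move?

1.5

The red capsule was near (3.8, 2.1) before and (3.0, 0.8) after, so it travelled √(0.8² + 1.3²) ≈ 1.5 units.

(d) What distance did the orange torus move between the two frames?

2.7

From (13.9, 3.2) to (12.5, 5.5), the orange torus covered √(1.4² + 2.3²) ≈ 2.7 units.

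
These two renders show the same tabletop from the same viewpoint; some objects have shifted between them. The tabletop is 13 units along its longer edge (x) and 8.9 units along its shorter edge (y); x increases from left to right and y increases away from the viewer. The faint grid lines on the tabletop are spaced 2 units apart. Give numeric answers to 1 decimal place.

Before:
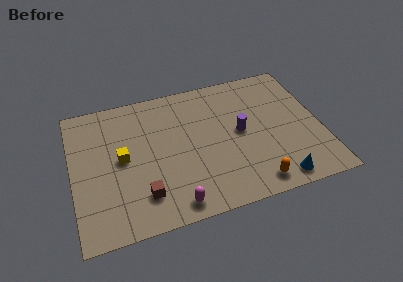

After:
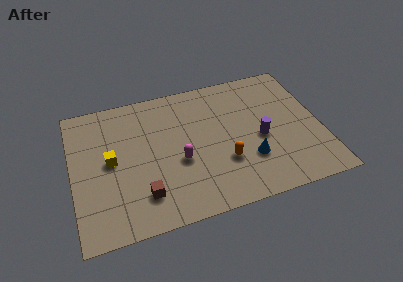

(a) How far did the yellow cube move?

0.6

The yellow cube moved from about (2.6, 4.6) to (2.0, 4.6), a distance of √(0.6² + 0.0²) ≈ 0.6.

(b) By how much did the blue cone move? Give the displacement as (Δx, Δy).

(-1.3, 1.7)

The blue cone started near (10.4, 1.0) and ended near (9.1, 2.7).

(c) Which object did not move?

the brown cube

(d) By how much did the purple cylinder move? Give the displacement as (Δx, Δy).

(1.0, -0.7)

The purple cylinder was at about (8.8, 4.6) and moved to about (9.8, 3.9).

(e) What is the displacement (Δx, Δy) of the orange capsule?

(-1.4, 1.8)

The orange capsule was at about (9.2, 1.1) and moved to about (7.8, 2.9).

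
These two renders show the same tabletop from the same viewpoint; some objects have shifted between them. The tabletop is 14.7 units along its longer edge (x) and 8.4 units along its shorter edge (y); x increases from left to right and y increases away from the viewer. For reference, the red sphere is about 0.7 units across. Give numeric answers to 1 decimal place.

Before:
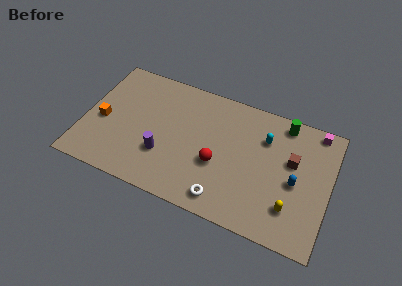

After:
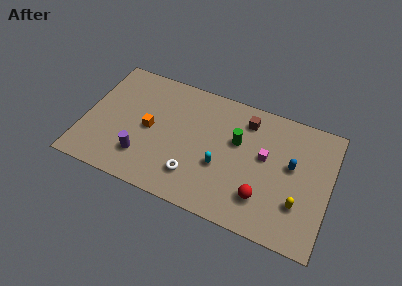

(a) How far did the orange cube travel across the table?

2.8

The orange cube was near (1.1, 3.7) before and (3.9, 4.1) after, so it travelled √(2.8² + 0.4²) ≈ 2.8 units.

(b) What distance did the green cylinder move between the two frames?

3.4

The green cylinder was near (11.7, 7.4) before and (9.1, 5.2) after, so it travelled √(2.6² + 2.2²) ≈ 3.4 units.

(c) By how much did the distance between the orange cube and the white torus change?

-4.4

Before: roughly 8.0 units apart; after: 3.6. That's 4.4 units closer together.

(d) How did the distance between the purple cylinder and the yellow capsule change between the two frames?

+1.6

The distance was about 7.7 in the first image and 9.3 in the second, so they moved 1.6 units further apart.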